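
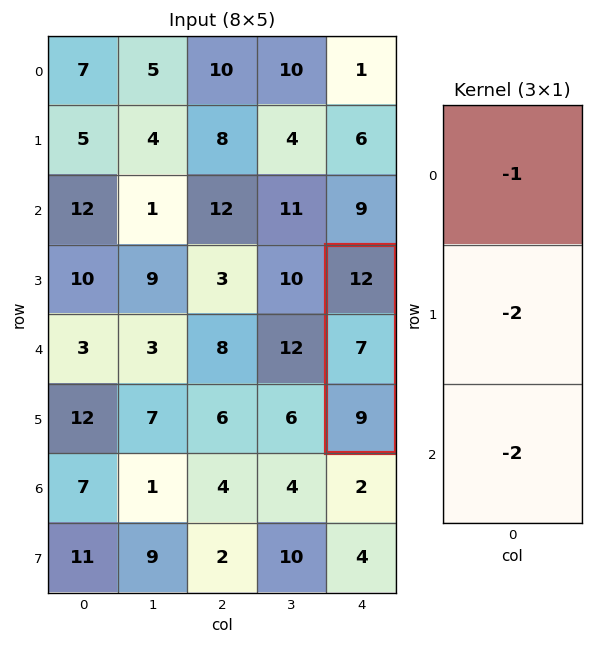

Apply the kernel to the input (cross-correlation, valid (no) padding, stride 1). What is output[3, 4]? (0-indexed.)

The receptive field on the input at this output position is [12 / 7 / 9]. Elementwise product with the kernel and sum: 12·-1 + 7·-2 + 9·-2.

-44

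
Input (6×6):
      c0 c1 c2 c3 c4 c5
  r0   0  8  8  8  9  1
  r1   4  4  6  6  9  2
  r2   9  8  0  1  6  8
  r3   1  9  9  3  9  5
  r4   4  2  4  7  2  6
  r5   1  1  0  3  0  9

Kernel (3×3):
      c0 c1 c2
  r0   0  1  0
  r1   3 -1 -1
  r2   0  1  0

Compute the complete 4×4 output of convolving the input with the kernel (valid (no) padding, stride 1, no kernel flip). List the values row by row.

18 8 12 22
32 38 2 7
-5 19 23 3
16 4 9 22

Output[0,0]: The receptive field on the input at this output position is [0 8 8 / 4 4 6 / 9 8 0]. Elementwise product with the kernel and sum: 8·1 + 4·3 + 4·-1 + 6·-1 + 8·1.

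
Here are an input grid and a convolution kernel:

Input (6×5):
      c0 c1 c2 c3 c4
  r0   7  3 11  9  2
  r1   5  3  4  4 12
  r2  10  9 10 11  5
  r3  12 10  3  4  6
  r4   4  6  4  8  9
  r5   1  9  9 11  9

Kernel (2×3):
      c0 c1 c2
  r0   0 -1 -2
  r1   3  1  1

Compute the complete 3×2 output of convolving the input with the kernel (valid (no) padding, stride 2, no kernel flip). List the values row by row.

-3 15
20 -2
7 21

Output[0,0]: The receptive field on the input at this output position is [7 3 11 / 5 3 4]. Elementwise product with the kernel and sum: 3·-1 + 11·-2 + 5·3 + 3·1 + 4·1.
Output[0,1]: The receptive field on the input at this output position is [11 9 2 / 4 4 12]. Elementwise product with the kernel and sum: 9·-1 + 2·-2 + 4·3 + 4·1 + 12·1.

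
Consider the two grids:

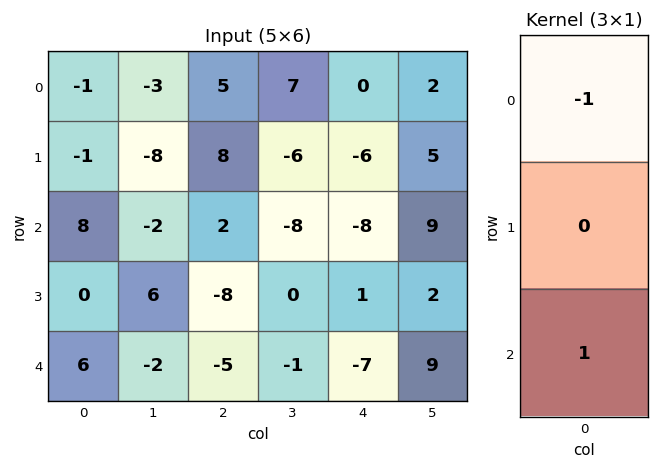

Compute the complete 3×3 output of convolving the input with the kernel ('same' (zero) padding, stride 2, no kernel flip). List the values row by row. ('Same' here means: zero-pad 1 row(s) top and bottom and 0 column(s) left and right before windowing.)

Output[0,0]: The receptive field on the zero-padded input at this output position is [0 / -1 / -1]. Elementwise product with the kernel and sum: 0·-1 + -1·1.
Output[0,1]: The receptive field on the zero-padded input at this output position is [0 / 5 / 8]. Elementwise product with the kernel and sum: 0·-1 + 8·1.

-1 8 -6
1 -16 7
0 8 -1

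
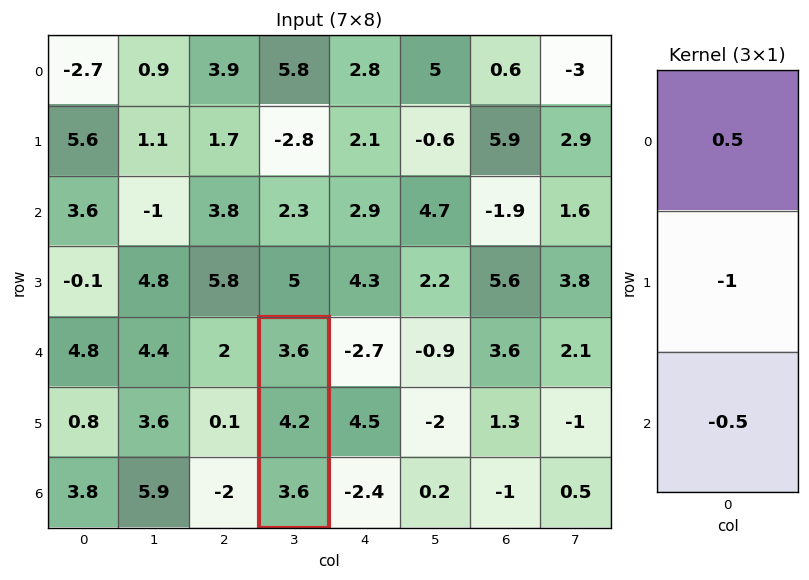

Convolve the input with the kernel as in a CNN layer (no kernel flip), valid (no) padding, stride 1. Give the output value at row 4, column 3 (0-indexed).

The receptive field on the input at this output position is [3.6 / 4.2 / 3.6]. Elementwise product with the kernel and sum: 3.6·0.5 + 4.2·-1 + 3.6·-0.5.

-4.2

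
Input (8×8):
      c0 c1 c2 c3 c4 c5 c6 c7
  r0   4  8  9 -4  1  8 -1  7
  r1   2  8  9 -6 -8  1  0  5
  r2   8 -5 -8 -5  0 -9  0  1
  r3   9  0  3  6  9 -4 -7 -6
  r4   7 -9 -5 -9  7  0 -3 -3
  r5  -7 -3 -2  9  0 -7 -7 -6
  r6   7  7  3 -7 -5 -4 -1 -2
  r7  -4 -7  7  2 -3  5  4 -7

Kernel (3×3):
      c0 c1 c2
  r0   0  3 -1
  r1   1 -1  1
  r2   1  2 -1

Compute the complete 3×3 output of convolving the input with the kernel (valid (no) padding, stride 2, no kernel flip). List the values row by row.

Output[0,0]: The receptive field on the input at this output position is [4 8 9 / 2 8 9 / 8 -5 -8]. Elementwise product with the kernel and sum: 8·3 + 9·-1 + 2·1 + 8·-1 + 9·1 + 8·1 + -5·2 + -8·-1.

24 -24 -2
-1 -39 -11
-10 -51 -9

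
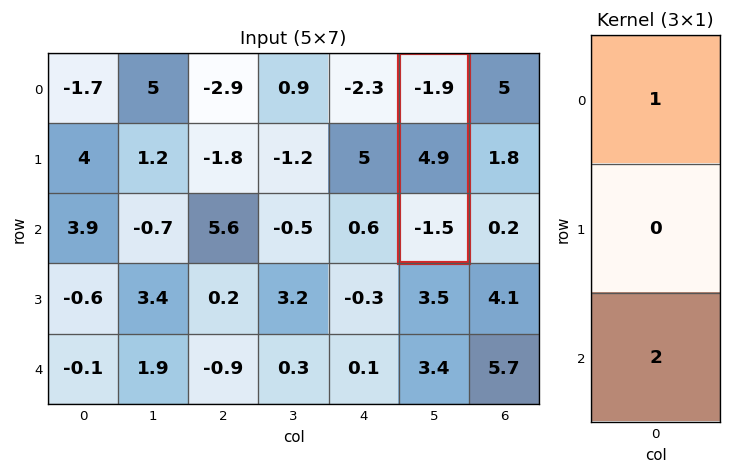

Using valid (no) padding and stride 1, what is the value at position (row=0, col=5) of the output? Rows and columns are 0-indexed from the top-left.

The receptive field on the input at this output position is [-1.9 / 4.9 / -1.5]. Elementwise product with the kernel and sum: -1.9·1 + -1.5·2.

-4.9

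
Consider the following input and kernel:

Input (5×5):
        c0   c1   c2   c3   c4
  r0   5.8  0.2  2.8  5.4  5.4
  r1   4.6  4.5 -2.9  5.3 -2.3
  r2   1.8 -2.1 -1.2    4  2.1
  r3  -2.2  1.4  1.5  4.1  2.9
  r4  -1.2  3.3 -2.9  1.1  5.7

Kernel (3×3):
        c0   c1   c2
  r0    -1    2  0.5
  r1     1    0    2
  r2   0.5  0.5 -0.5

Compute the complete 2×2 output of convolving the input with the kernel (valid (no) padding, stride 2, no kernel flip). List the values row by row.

-4.75 3.55
-3.3 13.8

Output[0,0]: The receptive field on the input at this output position is [5.8 0.2 2.8 / 4.6 4.5 -2.9 / 1.8 -2.1 -1.2]. Elementwise product with the kernel and sum: 5.8·-1 + 0.2·2 + 2.8·0.5 + 4.6·1 + -2.9·2 + 1.8·0.5 + -2.1·0.5 + -1.2·-0.5.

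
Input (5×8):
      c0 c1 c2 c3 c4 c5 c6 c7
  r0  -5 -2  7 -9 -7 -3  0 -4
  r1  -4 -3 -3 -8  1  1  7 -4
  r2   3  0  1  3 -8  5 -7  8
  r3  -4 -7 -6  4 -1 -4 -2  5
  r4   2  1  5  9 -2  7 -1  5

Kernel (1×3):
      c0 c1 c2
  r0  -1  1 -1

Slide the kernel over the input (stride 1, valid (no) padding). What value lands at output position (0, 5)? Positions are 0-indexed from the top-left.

The receptive field on the input at this output position is [-3 0 -4]. Elementwise product with the kernel and sum: -3·-1 + 0·1 + -4·-1.

7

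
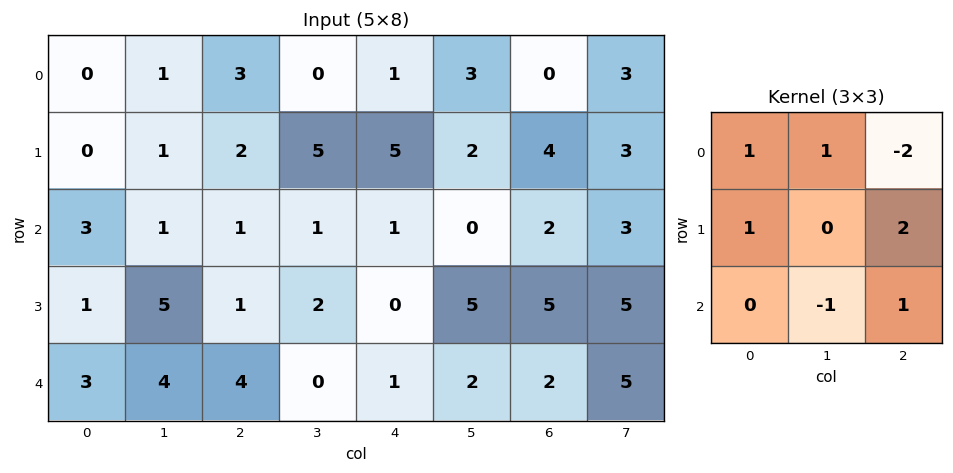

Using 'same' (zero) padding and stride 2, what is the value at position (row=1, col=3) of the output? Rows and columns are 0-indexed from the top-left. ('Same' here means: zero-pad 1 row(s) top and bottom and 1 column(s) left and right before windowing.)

The receptive field on the zero-padded input at this output position is [2 4 3 / 0 2 3 / 5 5 5]. Elementwise product with the kernel and sum: 2·1 + 4·1 + 3·-2 + 0·1 + 3·2 + 5·-1 + 5·1.

6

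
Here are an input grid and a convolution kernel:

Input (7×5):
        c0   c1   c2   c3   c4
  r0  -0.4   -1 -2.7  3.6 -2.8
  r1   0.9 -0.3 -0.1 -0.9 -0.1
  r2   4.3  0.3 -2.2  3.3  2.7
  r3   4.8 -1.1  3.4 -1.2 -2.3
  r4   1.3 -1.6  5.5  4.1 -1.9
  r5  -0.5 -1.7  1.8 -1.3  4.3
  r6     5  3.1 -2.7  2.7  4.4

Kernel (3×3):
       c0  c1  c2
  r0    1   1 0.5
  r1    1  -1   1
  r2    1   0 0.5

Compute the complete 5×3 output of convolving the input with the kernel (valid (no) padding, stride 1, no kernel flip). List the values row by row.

1.55 -1.05 -0.65
8.85 3.25 -1.6
16.85 -5.5 9.3
14.2 -3.65 4.5
9.1 5.6 15.55

Output[0,0]: The receptive field on the input at this output position is [-0.4 -1 -2.7 / 0.9 -0.3 -0.1 / 4.3 0.3 -2.2]. Elementwise product with the kernel and sum: -0.4·1 + -1·1 + -2.7·0.5 + 0.9·1 + -0.3·-1 + -0.1·1 + 4.3·1 + -2.2·0.5.
Output[0,1]: The receptive field on the input at this output position is [-1 -2.7 3.6 / -0.3 -0.1 -0.9 / 0.3 -2.2 3.3]. Elementwise product with the kernel and sum: -1·1 + -2.7·1 + 3.6·0.5 + -0.3·1 + -0.1·-1 + -0.9·1 + 0.3·1 + 3.3·0.5.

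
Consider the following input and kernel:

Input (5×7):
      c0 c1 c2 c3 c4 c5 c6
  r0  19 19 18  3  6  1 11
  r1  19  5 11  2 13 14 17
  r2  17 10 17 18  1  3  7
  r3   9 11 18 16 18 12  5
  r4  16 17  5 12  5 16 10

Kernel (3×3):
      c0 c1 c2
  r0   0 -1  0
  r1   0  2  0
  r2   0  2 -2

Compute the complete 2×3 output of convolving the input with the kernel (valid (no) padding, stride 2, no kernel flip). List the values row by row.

-23 35 19
36 28 33

Output[0,0]: The receptive field on the input at this output position is [19 19 18 / 19 5 11 / 17 10 17]. Elementwise product with the kernel and sum: 19·-1 + 5·2 + 10·2 + 17·-2.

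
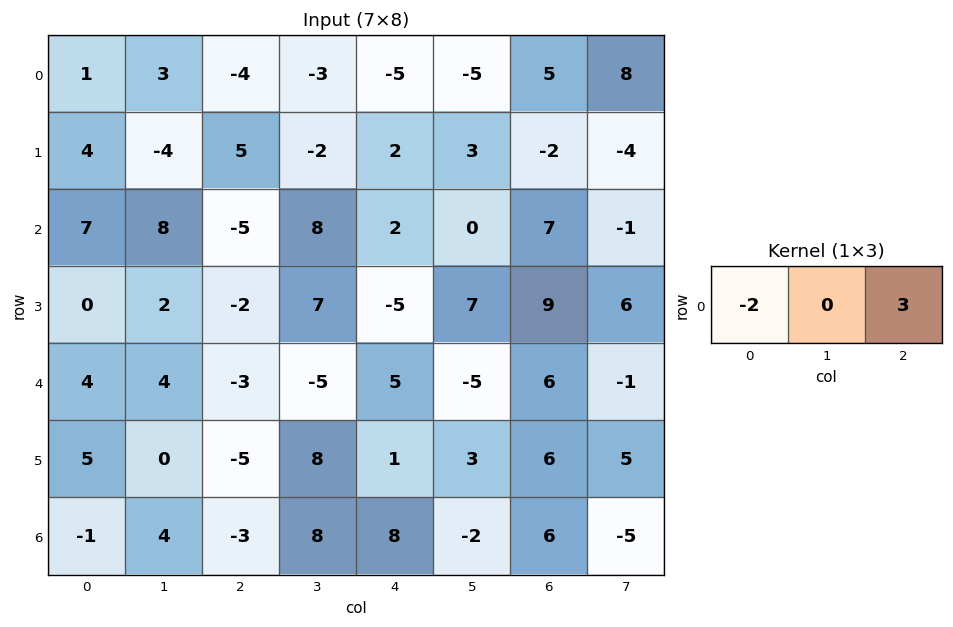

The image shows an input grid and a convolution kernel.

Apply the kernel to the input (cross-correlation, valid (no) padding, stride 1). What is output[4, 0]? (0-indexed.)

The receptive field on the input at this output position is [4 4 -3]. Elementwise product with the kernel and sum: 4·-2 + -3·3.

-17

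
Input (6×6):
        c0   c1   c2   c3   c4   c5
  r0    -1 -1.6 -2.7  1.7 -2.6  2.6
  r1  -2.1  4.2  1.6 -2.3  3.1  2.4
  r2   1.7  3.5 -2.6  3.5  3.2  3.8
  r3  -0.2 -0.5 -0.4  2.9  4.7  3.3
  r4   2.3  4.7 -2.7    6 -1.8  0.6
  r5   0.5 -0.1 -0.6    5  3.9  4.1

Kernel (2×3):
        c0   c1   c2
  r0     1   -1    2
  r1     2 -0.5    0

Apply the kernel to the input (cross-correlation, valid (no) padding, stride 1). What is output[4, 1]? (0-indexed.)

The receptive field on the input at this output position is [4.7 -2.7 6 / -0.1 -0.6 5]. Elementwise product with the kernel and sum: 4.7·1 + -2.7·-1 + 6·2 + -0.1·2 + -0.6·-0.5.

19.5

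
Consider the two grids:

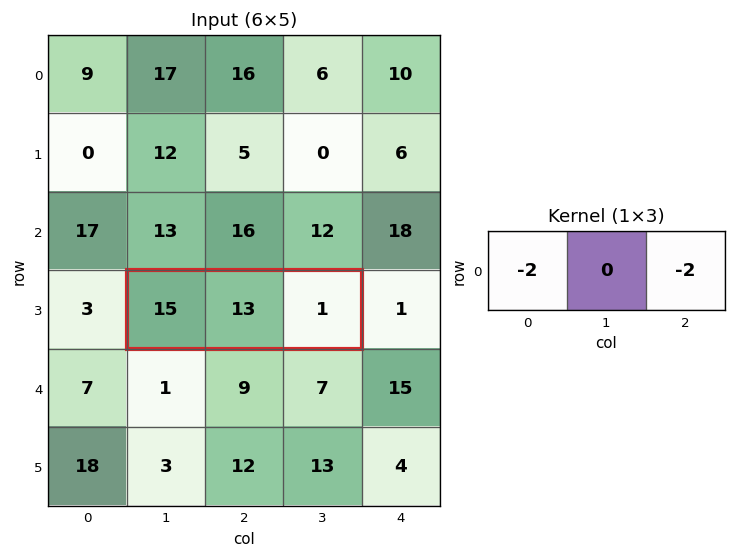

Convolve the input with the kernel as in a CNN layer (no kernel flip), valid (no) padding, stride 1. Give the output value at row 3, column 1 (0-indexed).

The receptive field on the input at this output position is [15 13 1]. Elementwise product with the kernel and sum: 15·-2 + 1·-2.

-32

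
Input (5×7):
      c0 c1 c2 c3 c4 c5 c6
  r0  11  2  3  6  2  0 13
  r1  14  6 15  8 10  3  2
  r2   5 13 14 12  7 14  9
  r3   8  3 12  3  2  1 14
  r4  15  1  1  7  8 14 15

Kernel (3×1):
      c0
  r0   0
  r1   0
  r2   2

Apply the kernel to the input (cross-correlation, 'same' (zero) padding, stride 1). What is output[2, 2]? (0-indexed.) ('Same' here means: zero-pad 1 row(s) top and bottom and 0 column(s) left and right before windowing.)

24

The receptive field on the zero-padded input at this output position is [15 / 14 / 12]. Elementwise product with the kernel and sum: 12·2.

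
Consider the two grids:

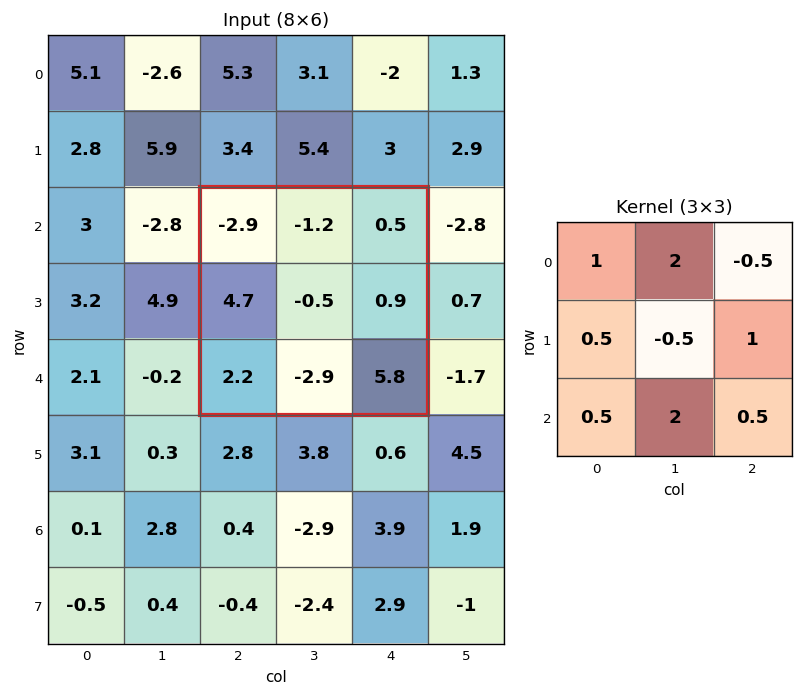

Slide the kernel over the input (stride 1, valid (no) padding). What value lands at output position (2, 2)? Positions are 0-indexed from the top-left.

The receptive field on the input at this output position is [-2.9 -1.2 0.5 / 4.7 -0.5 0.9 / 2.2 -2.9 5.8]. Elementwise product with the kernel and sum: -2.9·1 + -1.2·2 + 0.5·-0.5 + 4.7·0.5 + -0.5·-0.5 + 0.9·1 + 2.2·0.5 + -2.9·2 + 5.8·0.5.

-3.85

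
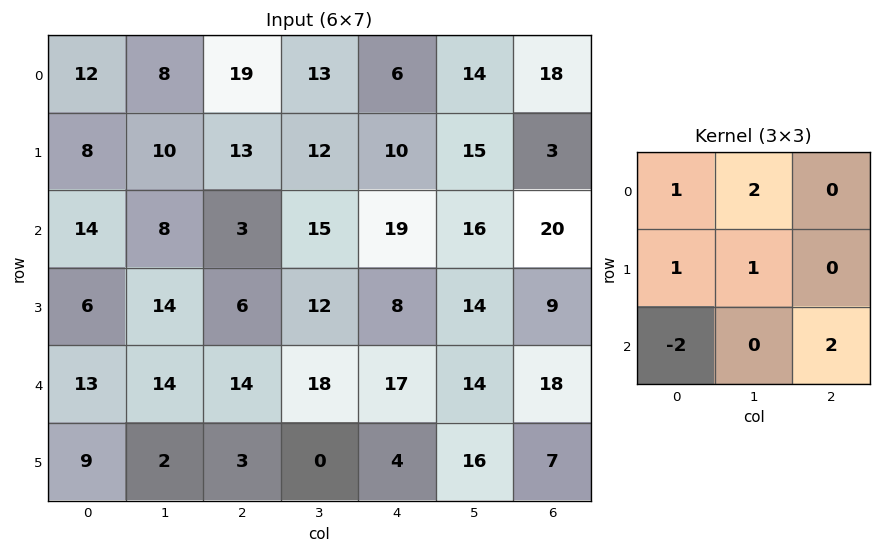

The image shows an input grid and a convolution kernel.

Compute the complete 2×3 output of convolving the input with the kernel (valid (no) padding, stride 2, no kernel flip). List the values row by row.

Output[0,0]: The receptive field on the input at this output position is [12 8 19 / 8 10 13 / 14 8 3]. Elementwise product with the kernel and sum: 12·1 + 8·2 + 8·1 + 10·1 + 14·-2 + 3·2.

24 102 61
52 57 75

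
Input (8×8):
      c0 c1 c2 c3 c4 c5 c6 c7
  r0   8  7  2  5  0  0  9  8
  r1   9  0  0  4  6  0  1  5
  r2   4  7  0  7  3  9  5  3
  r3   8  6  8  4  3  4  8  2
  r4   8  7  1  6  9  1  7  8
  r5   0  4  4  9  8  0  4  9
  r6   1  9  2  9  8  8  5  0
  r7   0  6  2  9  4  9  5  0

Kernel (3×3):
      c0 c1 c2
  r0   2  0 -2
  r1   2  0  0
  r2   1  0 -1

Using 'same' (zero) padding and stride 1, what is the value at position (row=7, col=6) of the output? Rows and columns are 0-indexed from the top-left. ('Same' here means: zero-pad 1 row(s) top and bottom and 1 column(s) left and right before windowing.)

The receptive field on the zero-padded input at this output position is [8 5 0 / 9 5 0 / 0 0 0]. Elementwise product with the kernel and sum: 8·2 + 0·-2 + 9·2 + 0·1 + 0·-1.

34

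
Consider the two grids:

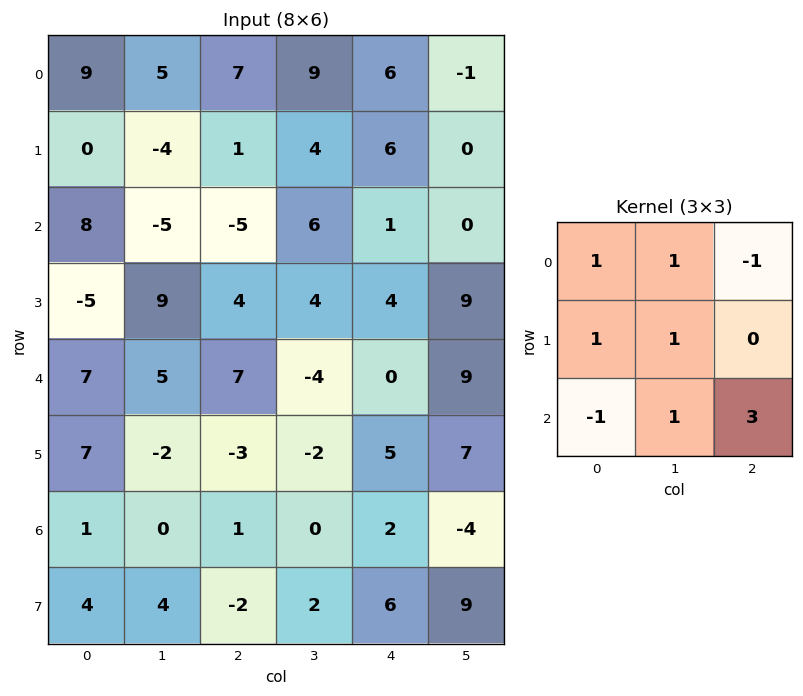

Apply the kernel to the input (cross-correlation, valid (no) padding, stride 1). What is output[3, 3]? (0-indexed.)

23

The receptive field on the input at this output position is [4 4 9 / -4 0 9 / -2 5 7]. Elementwise product with the kernel and sum: 4·1 + 4·1 + 9·-1 + -4·1 + 0·1 + -2·-1 + 5·1 + 7·3.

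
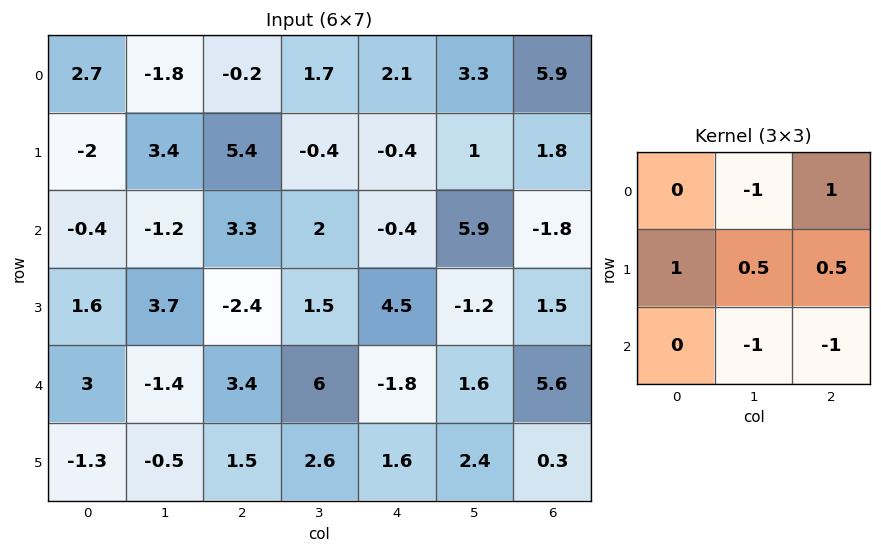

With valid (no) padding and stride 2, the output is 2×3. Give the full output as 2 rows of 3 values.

Output[0,0]: The receptive field on the input at this output position is [2.7 -1.8 -0.2 / -2 3.4 5.4 / -0.4 -1.2 3.3]. Elementwise product with the kernel and sum: -1.8·-1 + -0.2·1 + -2·1 + 3.4·0.5 + 5.4·0.5 + -1.2·-1 + 3.3·-1.

1.9 3.8 -0.5
4.75 -6 -10.25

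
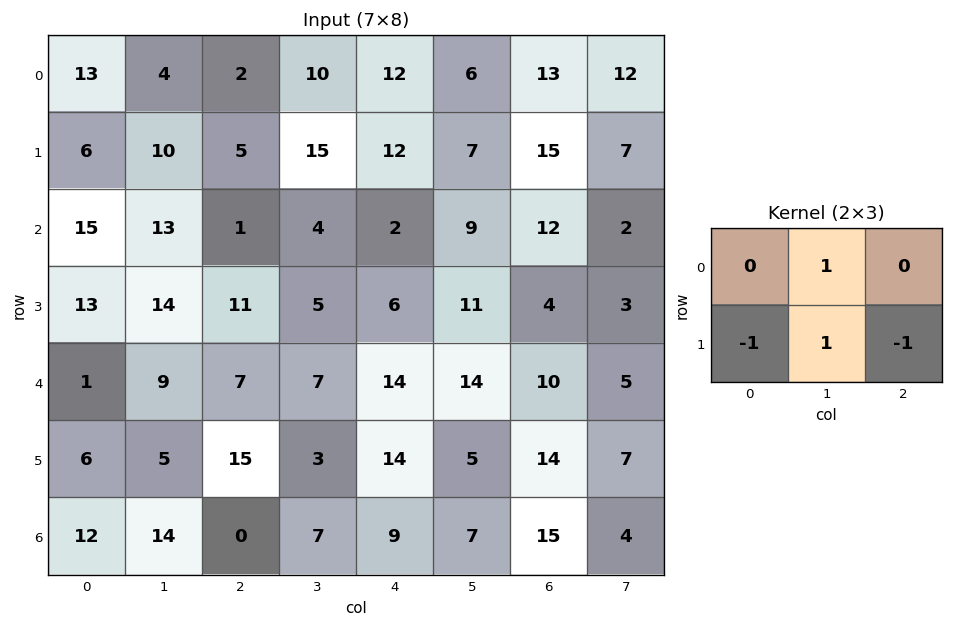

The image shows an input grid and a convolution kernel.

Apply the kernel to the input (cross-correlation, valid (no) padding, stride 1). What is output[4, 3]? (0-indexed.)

The receptive field on the input at this output position is [7 14 14 / 3 14 5]. Elementwise product with the kernel and sum: 14·1 + 3·-1 + 14·1 + 5·-1.

20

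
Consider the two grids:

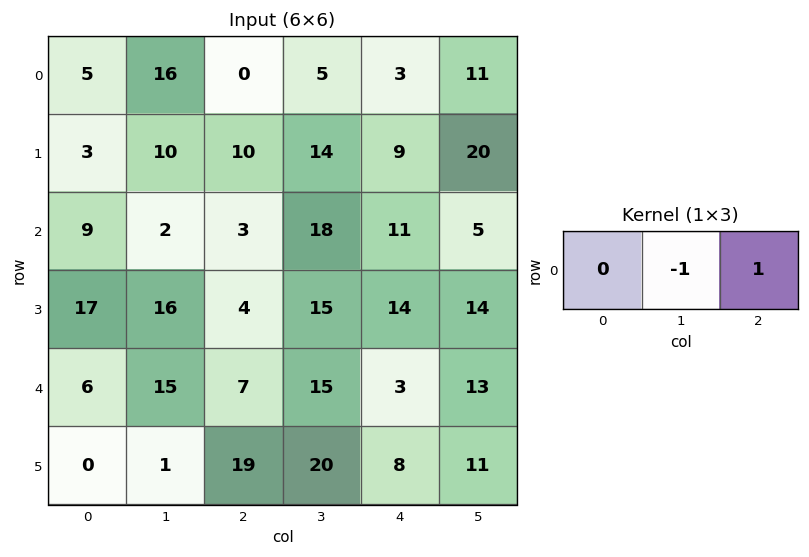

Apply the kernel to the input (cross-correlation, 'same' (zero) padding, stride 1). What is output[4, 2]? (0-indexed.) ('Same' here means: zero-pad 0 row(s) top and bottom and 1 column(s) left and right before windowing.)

8

The receptive field on the zero-padded input at this output position is [15 7 15]. Elementwise product with the kernel and sum: 7·-1 + 15·1.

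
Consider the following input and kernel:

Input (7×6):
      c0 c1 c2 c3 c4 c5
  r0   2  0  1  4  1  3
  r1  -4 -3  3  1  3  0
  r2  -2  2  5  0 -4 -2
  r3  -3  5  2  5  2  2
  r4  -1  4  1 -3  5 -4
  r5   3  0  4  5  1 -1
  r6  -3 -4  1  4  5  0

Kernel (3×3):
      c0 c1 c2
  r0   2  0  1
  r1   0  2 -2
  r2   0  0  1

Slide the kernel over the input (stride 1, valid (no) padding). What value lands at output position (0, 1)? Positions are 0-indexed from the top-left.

The receptive field on the input at this output position is [0 1 4 / -3 3 1 / 2 5 0]. Elementwise product with the kernel and sum: 0·2 + 4·1 + 3·2 + 1·-2 + 0·1.

8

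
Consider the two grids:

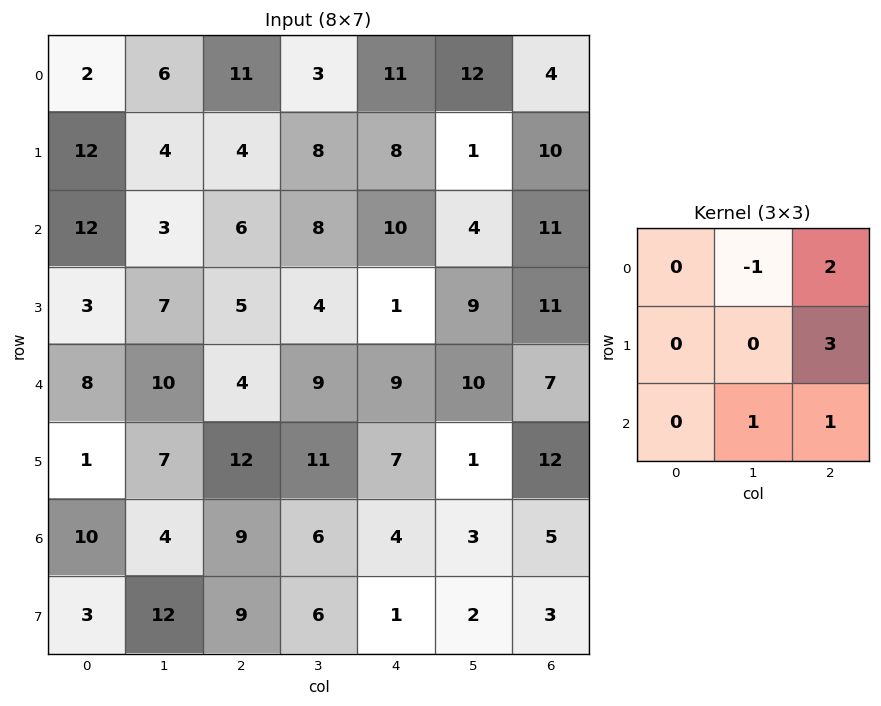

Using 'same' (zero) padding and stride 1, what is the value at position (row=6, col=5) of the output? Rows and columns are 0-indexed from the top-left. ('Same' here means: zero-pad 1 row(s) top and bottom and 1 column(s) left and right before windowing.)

The receptive field on the zero-padded input at this output position is [7 1 12 / 4 3 5 / 1 2 3]. Elementwise product with the kernel and sum: 1·-1 + 12·2 + 5·3 + 2·1 + 3·1.

43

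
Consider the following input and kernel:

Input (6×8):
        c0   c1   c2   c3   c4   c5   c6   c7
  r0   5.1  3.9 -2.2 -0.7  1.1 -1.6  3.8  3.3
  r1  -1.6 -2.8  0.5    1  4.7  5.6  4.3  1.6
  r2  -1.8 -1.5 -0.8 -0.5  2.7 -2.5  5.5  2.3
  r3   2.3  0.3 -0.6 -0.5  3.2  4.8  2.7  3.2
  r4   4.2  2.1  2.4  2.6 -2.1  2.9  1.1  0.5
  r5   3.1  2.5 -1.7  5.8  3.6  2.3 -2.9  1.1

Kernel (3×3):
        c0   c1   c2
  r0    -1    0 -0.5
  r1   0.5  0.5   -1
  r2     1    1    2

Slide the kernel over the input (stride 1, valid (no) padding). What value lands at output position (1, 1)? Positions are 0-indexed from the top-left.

The receptive field on the input at this output position is [-2.8 0.5 1 / -1.5 -0.8 -0.5 / 0.3 -0.6 -0.5]. Elementwise product with the kernel and sum: -2.8·-1 + 1·-0.5 + -1.5·0.5 + -0.8·0.5 + -0.5·-1 + 0.3·1 + -0.6·1 + -0.5·2.

0.35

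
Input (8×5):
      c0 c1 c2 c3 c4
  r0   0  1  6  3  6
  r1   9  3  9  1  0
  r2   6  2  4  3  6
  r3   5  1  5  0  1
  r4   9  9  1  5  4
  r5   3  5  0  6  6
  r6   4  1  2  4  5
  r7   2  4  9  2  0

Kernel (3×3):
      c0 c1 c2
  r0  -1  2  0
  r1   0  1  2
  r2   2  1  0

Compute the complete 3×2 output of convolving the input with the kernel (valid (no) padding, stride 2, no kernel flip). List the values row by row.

Output[0,0]: The receptive field on the input at this output position is [0 1 6 / 9 3 9 / 6 2 4]. Elementwise product with the kernel and sum: 0·-1 + 1·2 + 3·1 + 9·2 + 6·2 + 2·1.

37 12
36 11
23 35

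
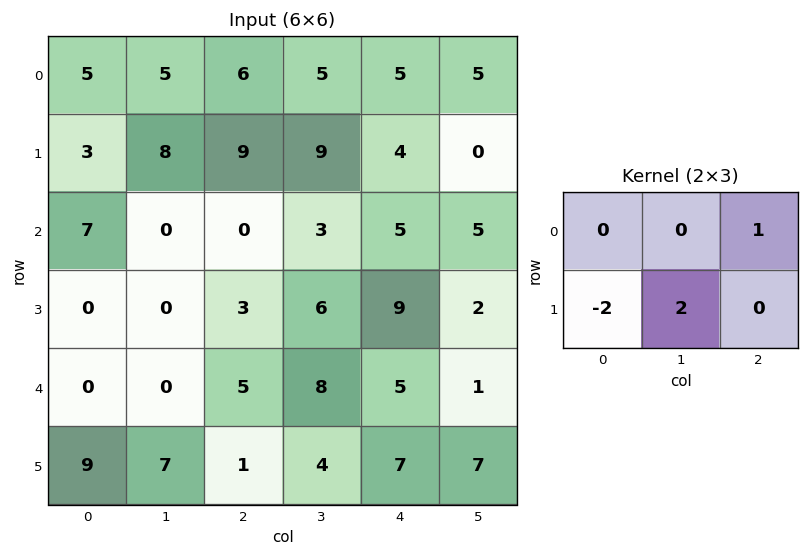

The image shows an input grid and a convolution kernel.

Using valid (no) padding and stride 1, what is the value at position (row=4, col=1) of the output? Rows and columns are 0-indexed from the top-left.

-4

The receptive field on the input at this output position is [0 5 8 / 7 1 4]. Elementwise product with the kernel and sum: 8·1 + 7·-2 + 1·2.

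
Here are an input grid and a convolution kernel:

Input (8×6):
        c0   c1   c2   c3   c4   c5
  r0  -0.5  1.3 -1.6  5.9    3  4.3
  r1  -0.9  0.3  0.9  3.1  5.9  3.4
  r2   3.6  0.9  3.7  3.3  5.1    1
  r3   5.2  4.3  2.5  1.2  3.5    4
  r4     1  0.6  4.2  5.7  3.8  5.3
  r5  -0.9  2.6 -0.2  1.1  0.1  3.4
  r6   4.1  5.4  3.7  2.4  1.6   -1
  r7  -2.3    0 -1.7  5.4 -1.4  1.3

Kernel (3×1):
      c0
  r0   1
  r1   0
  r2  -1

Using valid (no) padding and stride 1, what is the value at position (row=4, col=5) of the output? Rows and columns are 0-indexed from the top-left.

6.3

The receptive field on the input at this output position is [5.3 / 3.4 / -1]. Elementwise product with the kernel and sum: 5.3·1 + -1·-1.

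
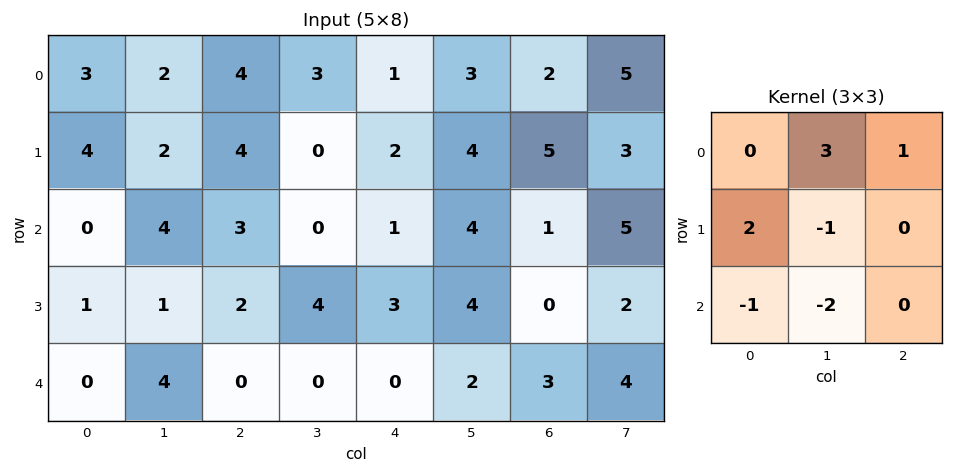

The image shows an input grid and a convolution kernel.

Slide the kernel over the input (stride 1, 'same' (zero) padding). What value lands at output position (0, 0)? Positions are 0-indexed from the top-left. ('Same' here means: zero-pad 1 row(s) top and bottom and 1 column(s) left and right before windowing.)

The receptive field on the zero-padded input at this output position is [0 0 0 / 0 3 2 / 0 4 2]. Elementwise product with the kernel and sum: 0·3 + 0·1 + 0·2 + 3·-1 + 0·-1 + 4·-2.

-11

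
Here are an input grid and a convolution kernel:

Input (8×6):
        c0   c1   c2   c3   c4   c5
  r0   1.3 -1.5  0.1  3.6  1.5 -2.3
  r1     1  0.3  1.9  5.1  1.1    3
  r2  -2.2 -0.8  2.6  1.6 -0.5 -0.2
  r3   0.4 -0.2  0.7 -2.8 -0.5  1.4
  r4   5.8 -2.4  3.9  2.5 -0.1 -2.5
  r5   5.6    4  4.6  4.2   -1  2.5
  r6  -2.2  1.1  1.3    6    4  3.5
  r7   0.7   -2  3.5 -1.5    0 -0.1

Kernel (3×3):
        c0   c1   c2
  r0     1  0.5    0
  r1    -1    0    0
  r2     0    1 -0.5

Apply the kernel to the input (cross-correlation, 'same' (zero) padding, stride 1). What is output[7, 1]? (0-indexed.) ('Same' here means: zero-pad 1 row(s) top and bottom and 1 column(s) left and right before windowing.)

-2.35

The receptive field on the zero-padded input at this output position is [-2.2 1.1 1.3 / 0.7 -2 3.5 / 0 0 0]. Elementwise product with the kernel and sum: -2.2·1 + 1.1·0.5 + 0.7·-1 + 0·1 + 0·-0.5.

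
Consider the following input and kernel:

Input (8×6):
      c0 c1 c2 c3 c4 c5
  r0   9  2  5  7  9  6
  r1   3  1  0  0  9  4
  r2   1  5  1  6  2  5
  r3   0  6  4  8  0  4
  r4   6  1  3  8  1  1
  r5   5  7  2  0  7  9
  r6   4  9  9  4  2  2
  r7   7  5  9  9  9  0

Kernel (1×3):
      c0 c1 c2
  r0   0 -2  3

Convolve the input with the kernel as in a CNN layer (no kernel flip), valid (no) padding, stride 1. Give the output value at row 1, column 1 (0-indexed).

The receptive field on the input at this output position is [1 0 0]. Elementwise product with the kernel and sum: 0·-2 + 0·3.

0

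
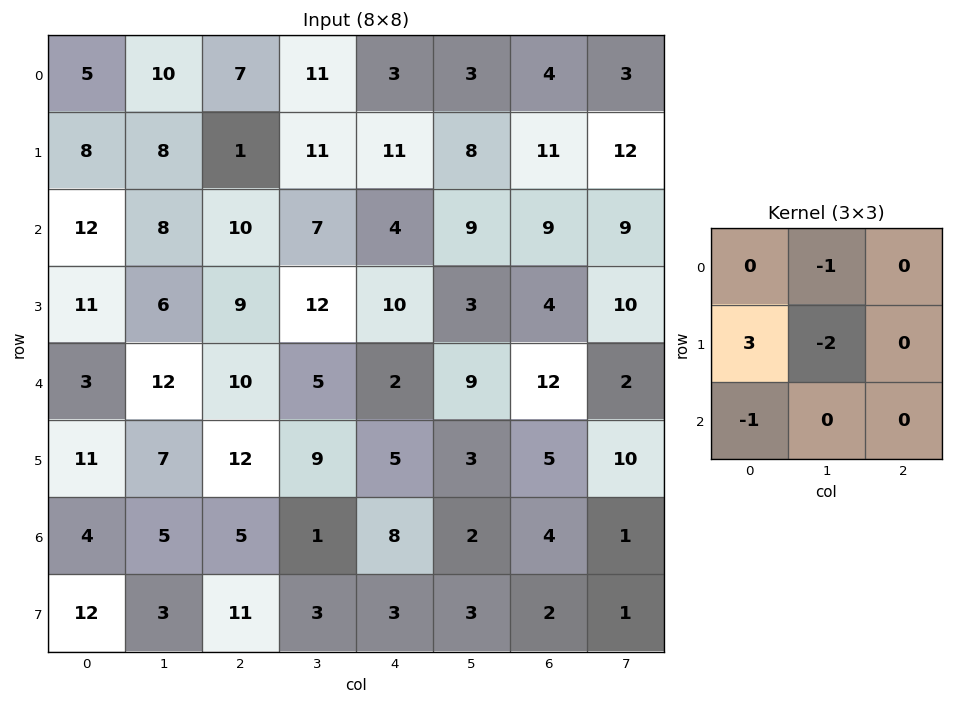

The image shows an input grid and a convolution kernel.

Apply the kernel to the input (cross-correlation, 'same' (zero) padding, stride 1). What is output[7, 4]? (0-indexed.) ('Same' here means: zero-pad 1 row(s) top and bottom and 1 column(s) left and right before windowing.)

-5

The receptive field on the zero-padded input at this output position is [1 8 2 / 3 3 3 / 0 0 0]. Elementwise product with the kernel and sum: 8·-1 + 3·3 + 3·-2 + 0·-1.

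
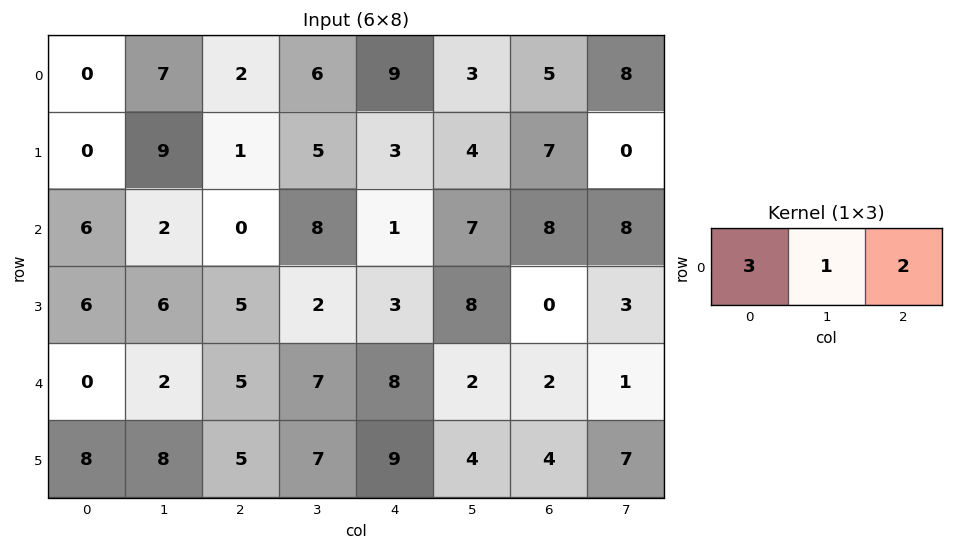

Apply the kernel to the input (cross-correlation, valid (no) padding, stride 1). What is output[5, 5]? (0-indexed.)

30

The receptive field on the input at this output position is [4 4 7]. Elementwise product with the kernel and sum: 4·3 + 4·1 + 7·2.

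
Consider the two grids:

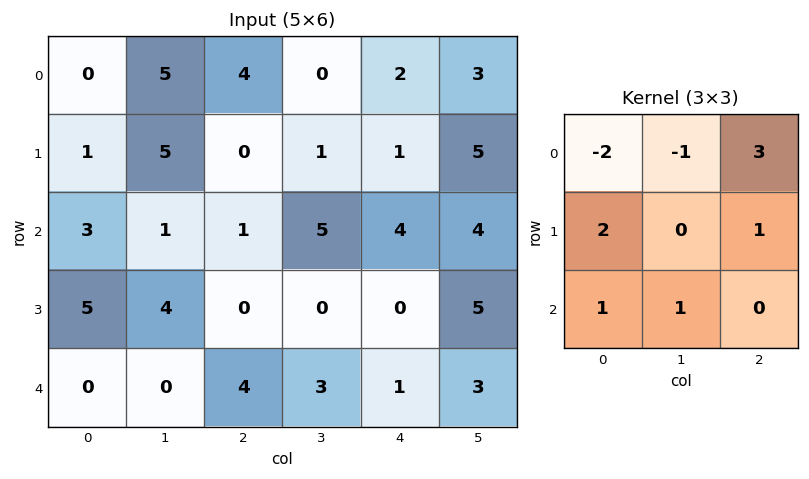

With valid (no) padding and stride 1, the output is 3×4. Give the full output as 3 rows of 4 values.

13 -1 5 23
9 4 8 26
6 24 12 7

Output[0,0]: The receptive field on the input at this output position is [0 5 4 / 1 5 0 / 3 1 1]. Elementwise product with the kernel and sum: 0·-2 + 5·-1 + 4·3 + 1·2 + 0·1 + 3·1 + 1·1.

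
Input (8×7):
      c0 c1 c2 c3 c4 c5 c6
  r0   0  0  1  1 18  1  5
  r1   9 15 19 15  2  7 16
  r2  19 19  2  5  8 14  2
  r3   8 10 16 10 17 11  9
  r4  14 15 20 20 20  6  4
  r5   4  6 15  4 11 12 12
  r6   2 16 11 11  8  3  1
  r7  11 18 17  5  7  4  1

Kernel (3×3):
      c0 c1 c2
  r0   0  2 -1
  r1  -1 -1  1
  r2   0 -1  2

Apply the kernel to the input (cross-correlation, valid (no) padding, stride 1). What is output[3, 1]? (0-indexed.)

0

The receptive field on the input at this output position is [10 16 10 / 15 20 20 / 6 15 4]. Elementwise product with the kernel and sum: 16·2 + 10·-1 + 15·-1 + 20·-1 + 20·1 + 15·-1 + 4·2.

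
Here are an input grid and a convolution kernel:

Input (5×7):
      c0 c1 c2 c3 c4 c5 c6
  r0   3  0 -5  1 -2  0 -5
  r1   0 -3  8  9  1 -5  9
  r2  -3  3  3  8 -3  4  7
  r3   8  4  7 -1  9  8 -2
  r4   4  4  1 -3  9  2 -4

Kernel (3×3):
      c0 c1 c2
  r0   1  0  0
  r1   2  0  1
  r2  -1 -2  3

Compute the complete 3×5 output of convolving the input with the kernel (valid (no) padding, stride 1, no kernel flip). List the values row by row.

17 18 -16 24 25
2 -10 33 36 -29
11 -5 58 5 -12

Output[0,0]: The receptive field on the input at this output position is [3 0 -5 / 0 -3 8 / -3 3 3]. Elementwise product with the kernel and sum: 3·1 + 0·2 + 8·1 + -3·-1 + 3·-2 + 3·3.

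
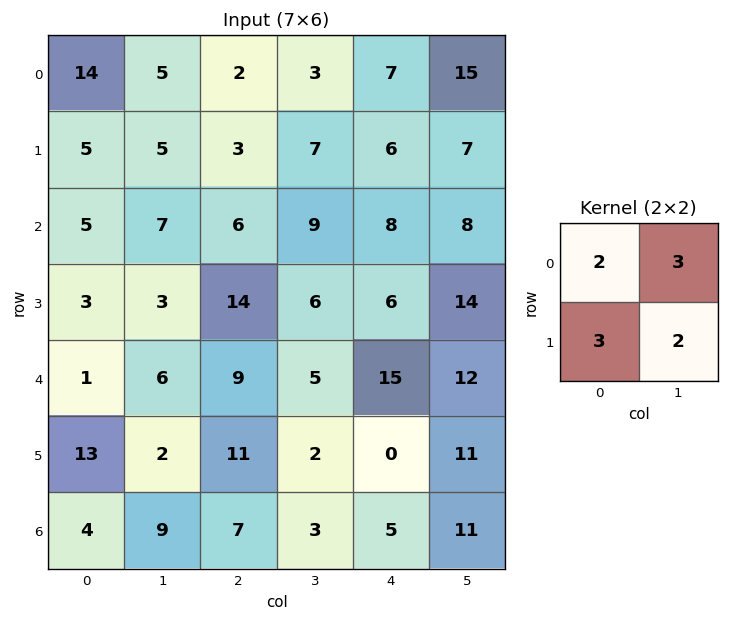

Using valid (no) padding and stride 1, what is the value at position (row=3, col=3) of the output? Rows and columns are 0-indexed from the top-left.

75

The receptive field on the input at this output position is [6 6 / 5 15]. Elementwise product with the kernel and sum: 6·2 + 6·3 + 5·3 + 15·2.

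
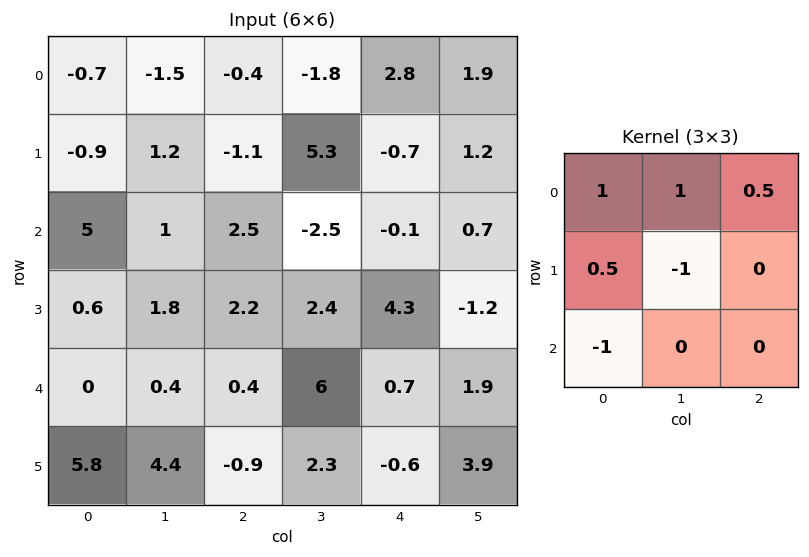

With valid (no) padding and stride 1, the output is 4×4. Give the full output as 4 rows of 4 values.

-9.05 -2.1 -9.15 7.8
0.65 -1.05 5.4 1.65
5.75 0.55 -1.75 -11.35
-2.7 0.6 1.85 6.1

Output[0,0]: The receptive field on the input at this output position is [-0.7 -1.5 -0.4 / -0.9 1.2 -1.1 / 5 1 2.5]. Elementwise product with the kernel and sum: -0.7·1 + -1.5·1 + -0.4·0.5 + -0.9·0.5 + 1.2·-1 + 5·-1.
Output[0,1]: The receptive field on the input at this output position is [-1.5 -0.4 -1.8 / 1.2 -1.1 5.3 / 1 2.5 -2.5]. Elementwise product with the kernel and sum: -1.5·1 + -0.4·1 + -1.8·0.5 + 1.2·0.5 + -1.1·-1 + 1·-1.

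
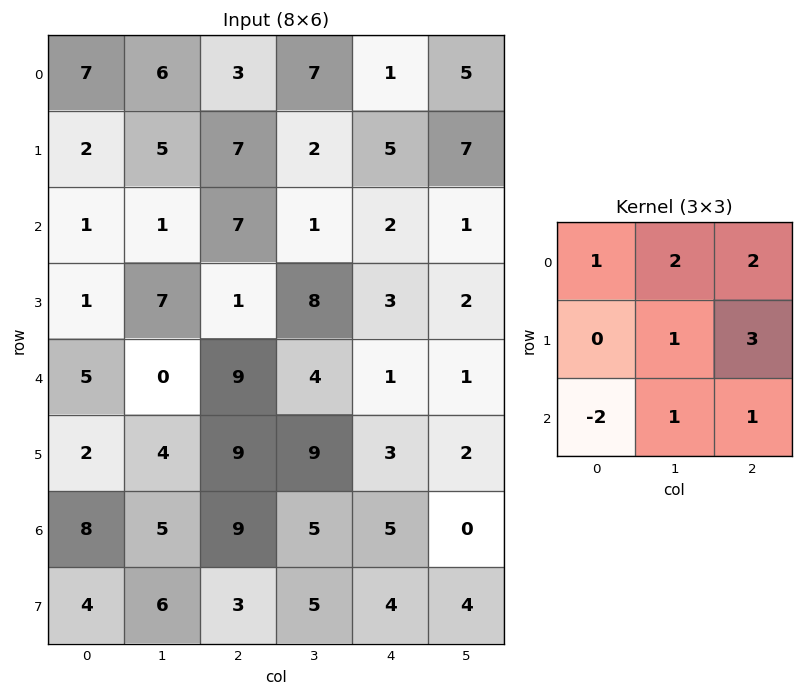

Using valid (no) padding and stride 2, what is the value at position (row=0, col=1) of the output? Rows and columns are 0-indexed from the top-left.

25

The receptive field on the input at this output position is [3 7 1 / 7 2 5 / 7 1 2]. Elementwise product with the kernel and sum: 3·1 + 7·2 + 1·2 + 2·1 + 5·3 + 7·-2 + 1·1 + 2·1.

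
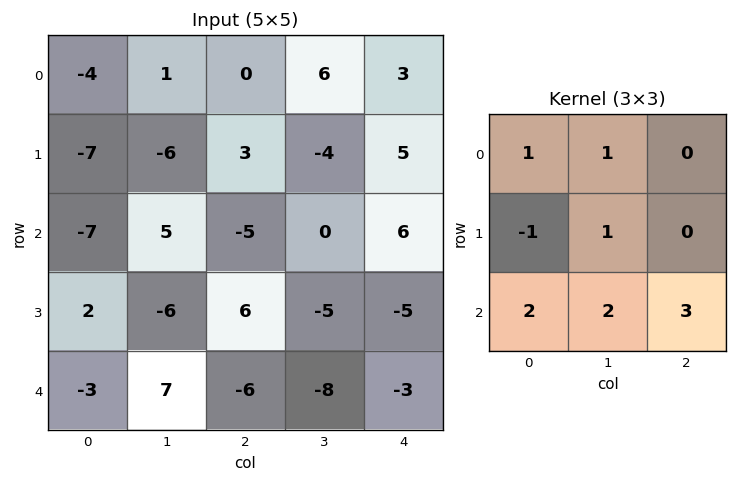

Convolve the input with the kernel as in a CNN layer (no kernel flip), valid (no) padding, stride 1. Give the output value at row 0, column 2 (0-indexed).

7

The receptive field on the input at this output position is [0 6 3 / 3 -4 5 / -5 0 6]. Elementwise product with the kernel and sum: 0·1 + 6·1 + 3·-1 + -4·1 + -5·2 + 0·2 + 6·3.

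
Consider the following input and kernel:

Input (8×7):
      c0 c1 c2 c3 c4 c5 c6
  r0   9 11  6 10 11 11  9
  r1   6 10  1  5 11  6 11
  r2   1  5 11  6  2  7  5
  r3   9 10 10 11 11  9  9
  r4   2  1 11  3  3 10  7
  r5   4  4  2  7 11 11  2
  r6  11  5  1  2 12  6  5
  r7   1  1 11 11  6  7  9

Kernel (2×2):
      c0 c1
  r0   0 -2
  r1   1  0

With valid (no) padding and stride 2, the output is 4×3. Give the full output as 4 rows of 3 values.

-16 -19 -11
-1 -2 -3
2 -4 -9
-9 7 -6

Output[0,0]: The receptive field on the input at this output position is [9 11 / 6 10]. Elementwise product with the kernel and sum: 11·-2 + 6·1.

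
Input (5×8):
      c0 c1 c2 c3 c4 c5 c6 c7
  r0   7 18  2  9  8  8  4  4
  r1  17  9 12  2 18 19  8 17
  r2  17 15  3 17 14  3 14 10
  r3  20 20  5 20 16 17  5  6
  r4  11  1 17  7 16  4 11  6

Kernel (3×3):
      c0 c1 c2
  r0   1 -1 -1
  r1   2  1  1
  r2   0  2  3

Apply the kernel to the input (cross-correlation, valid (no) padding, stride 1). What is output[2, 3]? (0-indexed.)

The receptive field on the input at this output position is [17 14 3 / 20 16 17 / 7 16 4]. Elementwise product with the kernel and sum: 17·1 + 14·-1 + 3·-1 + 20·2 + 16·1 + 17·1 + 16·2 + 4·3.

117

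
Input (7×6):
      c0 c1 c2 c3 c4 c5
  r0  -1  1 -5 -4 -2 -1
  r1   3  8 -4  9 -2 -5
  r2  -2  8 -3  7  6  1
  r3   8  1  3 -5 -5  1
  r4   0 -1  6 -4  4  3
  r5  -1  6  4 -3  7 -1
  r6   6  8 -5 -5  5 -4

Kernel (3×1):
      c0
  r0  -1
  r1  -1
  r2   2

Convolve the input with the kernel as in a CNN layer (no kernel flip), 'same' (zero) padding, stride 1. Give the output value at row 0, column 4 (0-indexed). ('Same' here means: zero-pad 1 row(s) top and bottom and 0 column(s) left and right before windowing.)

The receptive field on the zero-padded input at this output position is [0 / -2 / -2]. Elementwise product with the kernel and sum: 0·-1 + -2·-1 + -2·2.

-2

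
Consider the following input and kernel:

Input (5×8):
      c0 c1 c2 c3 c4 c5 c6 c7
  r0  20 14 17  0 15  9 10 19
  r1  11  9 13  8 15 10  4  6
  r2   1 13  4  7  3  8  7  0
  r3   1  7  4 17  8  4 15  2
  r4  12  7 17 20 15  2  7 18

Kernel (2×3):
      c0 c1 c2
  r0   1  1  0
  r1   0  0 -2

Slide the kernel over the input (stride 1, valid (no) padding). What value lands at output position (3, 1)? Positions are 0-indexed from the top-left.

-29

The receptive field on the input at this output position is [7 4 17 / 7 17 20]. Elementwise product with the kernel and sum: 7·1 + 4·1 + 20·-2.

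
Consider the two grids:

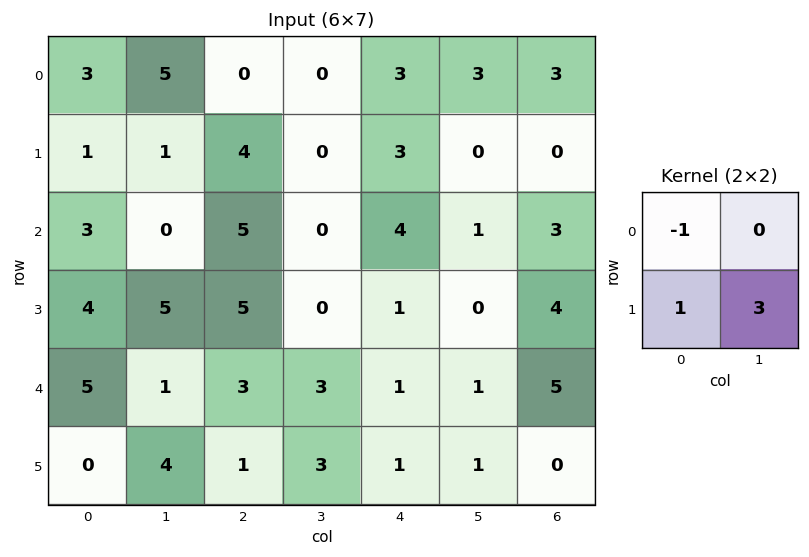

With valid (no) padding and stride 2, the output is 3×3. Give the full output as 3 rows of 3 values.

Output[0,0]: The receptive field on the input at this output position is [3 5 / 1 1]. Elementwise product with the kernel and sum: 3·-1 + 1·1 + 1·3.

1 4 0
16 0 -3
7 7 3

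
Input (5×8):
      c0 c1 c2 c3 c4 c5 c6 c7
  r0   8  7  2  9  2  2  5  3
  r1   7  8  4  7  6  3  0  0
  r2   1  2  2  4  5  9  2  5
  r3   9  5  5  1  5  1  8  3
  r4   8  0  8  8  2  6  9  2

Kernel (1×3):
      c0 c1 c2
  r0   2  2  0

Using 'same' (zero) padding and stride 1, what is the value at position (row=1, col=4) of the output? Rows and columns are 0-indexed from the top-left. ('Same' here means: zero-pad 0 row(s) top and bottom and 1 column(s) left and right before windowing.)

The receptive field on the zero-padded input at this output position is [7 6 3]. Elementwise product with the kernel and sum: 7·2 + 6·2.

26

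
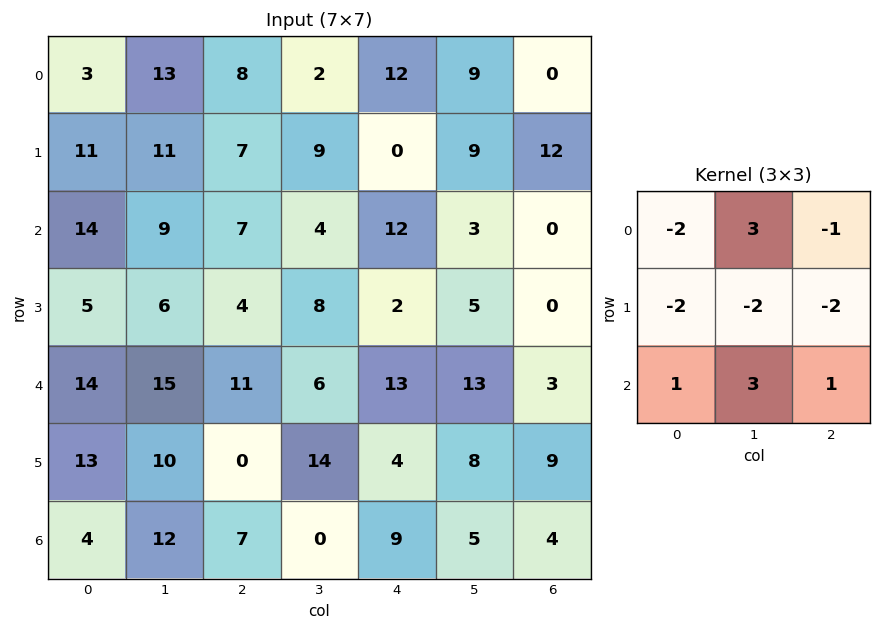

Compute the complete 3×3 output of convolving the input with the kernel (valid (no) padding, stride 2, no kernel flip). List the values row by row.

Output[0,0]: The receptive field on the input at this output position is [3 13 8 / 11 11 7 / 14 9 7]. Elementwise product with the kernel and sum: 3·-2 + 13·3 + 8·-1 + 11·-2 + 11·-2 + 7·-2 + 14·1 + 9·3 + 7·1.
Output[0,1]: The receptive field on the input at this output position is [8 2 12 / 7 9 0 / 7 4 12]. Elementwise product with the kernel and sum: 8·-2 + 2·3 + 12·-1 + 7·-2 + 9·-2 + 0·-2 + 7·1 + 4·3 + 12·1.

15 -23 -18
32 0 26
7 -37 -4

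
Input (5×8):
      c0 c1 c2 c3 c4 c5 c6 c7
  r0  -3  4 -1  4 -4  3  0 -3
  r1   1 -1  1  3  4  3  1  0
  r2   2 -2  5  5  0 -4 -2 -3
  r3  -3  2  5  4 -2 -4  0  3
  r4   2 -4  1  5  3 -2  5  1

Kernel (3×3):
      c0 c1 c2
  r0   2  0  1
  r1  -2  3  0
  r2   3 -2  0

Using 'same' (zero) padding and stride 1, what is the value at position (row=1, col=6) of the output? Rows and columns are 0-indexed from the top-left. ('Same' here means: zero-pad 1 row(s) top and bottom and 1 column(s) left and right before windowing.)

-8

The receptive field on the zero-padded input at this output position is [3 0 -3 / 3 1 0 / -4 -2 -3]. Elementwise product with the kernel and sum: 3·2 + -3·1 + 3·-2 + 1·3 + -4·3 + -2·-2.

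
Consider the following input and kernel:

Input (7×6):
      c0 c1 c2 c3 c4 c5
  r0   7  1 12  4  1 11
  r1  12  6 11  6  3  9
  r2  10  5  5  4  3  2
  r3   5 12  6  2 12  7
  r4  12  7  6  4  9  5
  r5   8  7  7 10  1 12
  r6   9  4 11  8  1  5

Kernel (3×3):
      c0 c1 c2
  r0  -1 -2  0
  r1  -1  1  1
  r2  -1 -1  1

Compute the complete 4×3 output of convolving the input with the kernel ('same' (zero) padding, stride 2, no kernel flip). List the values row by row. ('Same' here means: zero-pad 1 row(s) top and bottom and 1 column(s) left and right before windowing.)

Output[0,0]: The receptive field on the zero-padded input at this output position is [0 0 0 / 0 7 1 / 0 12 6]. Elementwise product with the kernel and sum: 0·-1 + 0·-2 + 0·-1 + 7·1 + 1·1 + 0·-1 + 12·-1 + 6·1.
Output[0,1]: The receptive field on the zero-padded input at this output position is [0 0 0 / 1 12 4 / 6 11 6]. Elementwise product with the kernel and sum: 0·-1 + 0·-2 + 1·-1 + 12·1 + 4·1 + 6·-1 + 11·-1 + 6·1.

2 4 8
-2 -40 -18
8 -25 -15
-3 -6 -14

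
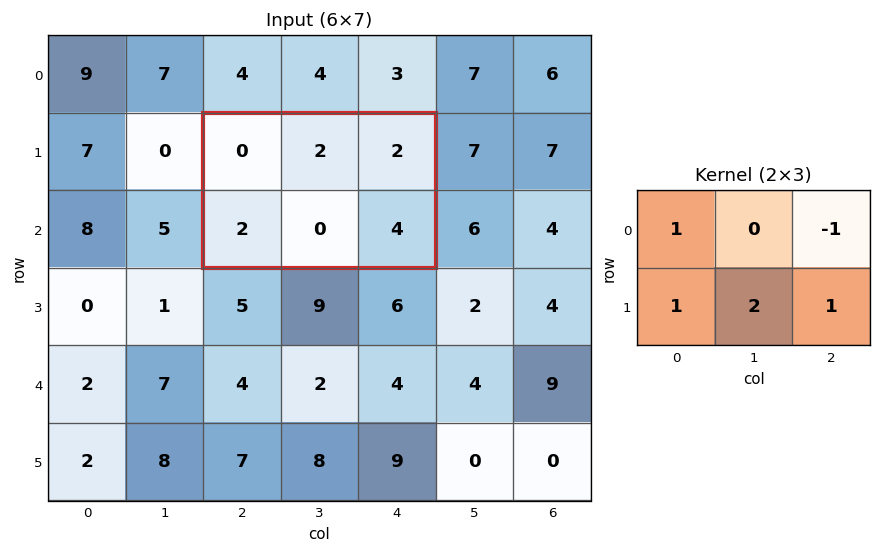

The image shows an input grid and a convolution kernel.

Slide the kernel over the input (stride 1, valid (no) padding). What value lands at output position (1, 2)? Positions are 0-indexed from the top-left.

The receptive field on the input at this output position is [0 2 2 / 2 0 4]. Elementwise product with the kernel and sum: 0·1 + 2·-1 + 2·1 + 0·2 + 4·1.

4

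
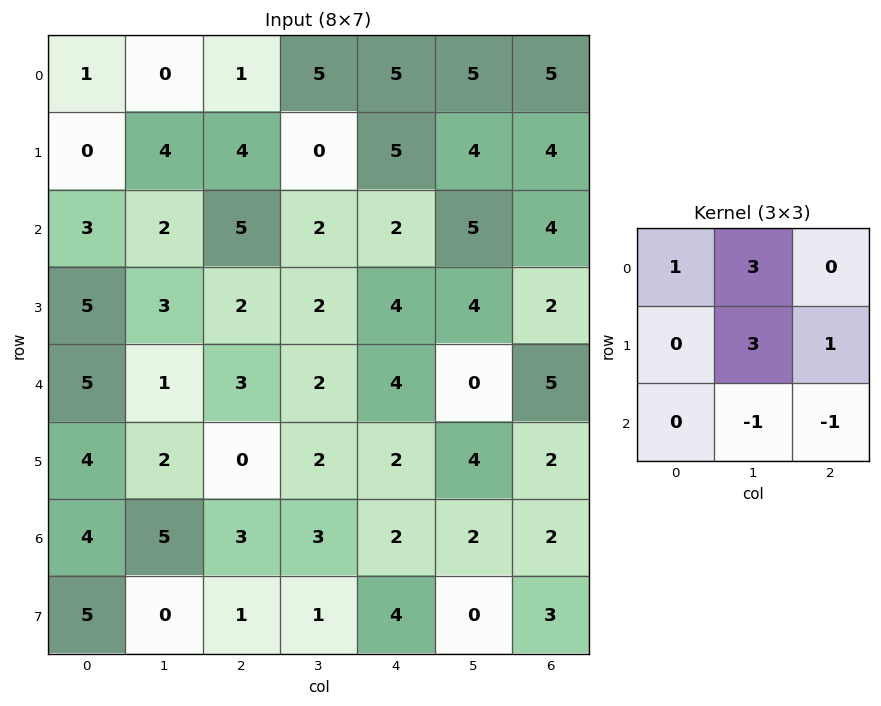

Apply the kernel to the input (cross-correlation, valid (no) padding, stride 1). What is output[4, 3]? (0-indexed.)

The receptive field on the input at this output position is [2 4 0 / 2 2 4 / 3 2 2]. Elementwise product with the kernel and sum: 2·1 + 4·3 + 2·3 + 4·1 + 2·-1 + 2·-1.

20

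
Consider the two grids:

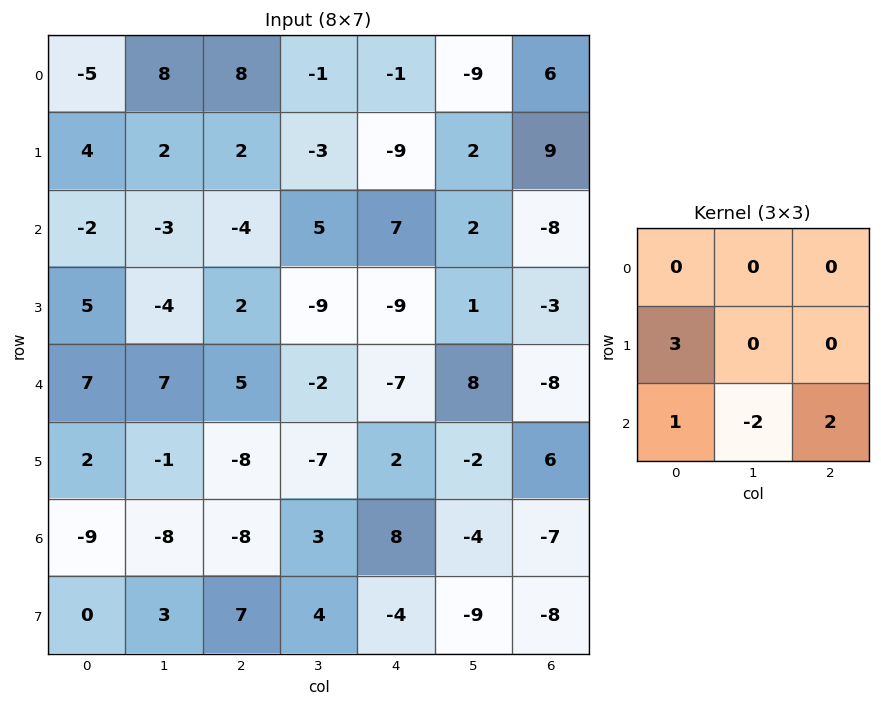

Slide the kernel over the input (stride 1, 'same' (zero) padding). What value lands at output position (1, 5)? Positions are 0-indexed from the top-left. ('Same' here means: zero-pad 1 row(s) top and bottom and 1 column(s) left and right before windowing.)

The receptive field on the zero-padded input at this output position is [-1 -9 6 / -9 2 9 / 7 2 -8]. Elementwise product with the kernel and sum: -9·3 + 7·1 + 2·-2 + -8·2.

-40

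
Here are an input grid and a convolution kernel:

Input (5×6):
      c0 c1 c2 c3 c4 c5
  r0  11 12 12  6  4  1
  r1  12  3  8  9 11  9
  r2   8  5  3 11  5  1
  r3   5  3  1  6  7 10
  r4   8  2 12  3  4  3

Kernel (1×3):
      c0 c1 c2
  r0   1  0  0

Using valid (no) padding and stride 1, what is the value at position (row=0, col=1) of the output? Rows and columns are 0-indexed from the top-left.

12

The receptive field on the input at this output position is [12 12 6]. Elementwise product with the kernel and sum: 12·1.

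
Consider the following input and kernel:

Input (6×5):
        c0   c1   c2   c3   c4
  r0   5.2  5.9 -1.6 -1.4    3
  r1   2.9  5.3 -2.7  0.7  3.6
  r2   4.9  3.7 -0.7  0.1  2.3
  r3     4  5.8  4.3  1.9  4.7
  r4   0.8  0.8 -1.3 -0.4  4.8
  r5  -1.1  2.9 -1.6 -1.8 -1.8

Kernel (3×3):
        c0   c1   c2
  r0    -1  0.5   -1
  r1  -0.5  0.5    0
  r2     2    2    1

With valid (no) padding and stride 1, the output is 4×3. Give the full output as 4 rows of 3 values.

17.05 -3.2 0.7
25.75 12.55 16.95
0.45 -6.3 -1.35
-3.4 -5.8 -16.2

Output[0,0]: The receptive field on the input at this output position is [5.2 5.9 -1.6 / 2.9 5.3 -2.7 / 4.9 3.7 -0.7]. Elementwise product with the kernel and sum: 5.2·-1 + 5.9·0.5 + -1.6·-1 + 2.9·-0.5 + 5.3·0.5 + 4.9·2 + 3.7·2 + -0.7·1.
Output[0,1]: The receptive field on the input at this output position is [5.9 -1.6 -1.4 / 5.3 -2.7 0.7 / 3.7 -0.7 0.1]. Elementwise product with the kernel and sum: 5.9·-1 + -1.6·0.5 + -1.4·-1 + 5.3·-0.5 + -2.7·0.5 + 3.7·2 + -0.7·2 + 0.1·1.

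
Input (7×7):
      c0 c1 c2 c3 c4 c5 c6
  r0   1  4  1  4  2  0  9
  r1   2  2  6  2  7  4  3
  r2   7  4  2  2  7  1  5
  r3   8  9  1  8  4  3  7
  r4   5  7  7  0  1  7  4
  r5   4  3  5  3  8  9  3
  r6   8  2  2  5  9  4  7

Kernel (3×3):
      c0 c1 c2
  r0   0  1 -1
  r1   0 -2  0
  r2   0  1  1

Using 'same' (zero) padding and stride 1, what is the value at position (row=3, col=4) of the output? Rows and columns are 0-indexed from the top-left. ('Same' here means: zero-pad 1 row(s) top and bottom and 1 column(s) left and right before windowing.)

The receptive field on the zero-padded input at this output position is [2 7 1 / 8 4 3 / 0 1 7]. Elementwise product with the kernel and sum: 7·1 + 1·-1 + 4·-2 + 1·1 + 7·1.

6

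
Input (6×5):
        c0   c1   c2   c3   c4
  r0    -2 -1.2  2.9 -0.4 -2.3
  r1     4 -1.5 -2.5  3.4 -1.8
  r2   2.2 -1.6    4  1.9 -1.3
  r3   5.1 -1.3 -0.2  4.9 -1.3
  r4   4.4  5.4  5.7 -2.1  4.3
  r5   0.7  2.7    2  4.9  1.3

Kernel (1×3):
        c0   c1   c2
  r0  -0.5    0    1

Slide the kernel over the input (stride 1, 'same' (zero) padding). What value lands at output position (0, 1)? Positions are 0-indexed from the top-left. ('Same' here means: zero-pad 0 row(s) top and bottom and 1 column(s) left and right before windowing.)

The receptive field on the zero-padded input at this output position is [-2 -1.2 2.9]. Elementwise product with the kernel and sum: -2·-0.5 + 2.9·1.

3.9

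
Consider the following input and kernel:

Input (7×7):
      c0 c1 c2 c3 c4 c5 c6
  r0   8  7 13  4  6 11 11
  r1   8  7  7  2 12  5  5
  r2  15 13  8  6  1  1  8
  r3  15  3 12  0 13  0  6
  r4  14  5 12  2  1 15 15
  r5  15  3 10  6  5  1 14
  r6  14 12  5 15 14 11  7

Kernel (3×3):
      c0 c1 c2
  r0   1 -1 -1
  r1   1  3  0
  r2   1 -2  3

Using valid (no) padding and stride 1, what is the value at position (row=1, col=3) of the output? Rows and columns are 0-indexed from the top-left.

-32

The receptive field on the input at this output position is [2 12 5 / 6 1 1 / 0 13 0]. Elementwise product with the kernel and sum: 2·1 + 12·-1 + 5·-1 + 6·1 + 1·3 + 0·1 + 13·-2 + 0·3.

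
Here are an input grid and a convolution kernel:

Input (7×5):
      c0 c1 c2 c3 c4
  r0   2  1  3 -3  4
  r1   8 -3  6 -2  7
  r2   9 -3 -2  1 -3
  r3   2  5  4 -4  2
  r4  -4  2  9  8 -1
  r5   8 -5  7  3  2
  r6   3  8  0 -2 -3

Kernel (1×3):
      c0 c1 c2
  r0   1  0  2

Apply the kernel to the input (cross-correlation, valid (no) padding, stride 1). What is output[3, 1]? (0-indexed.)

The receptive field on the input at this output position is [5 4 -4]. Elementwise product with the kernel and sum: 5·1 + -4·2.

-3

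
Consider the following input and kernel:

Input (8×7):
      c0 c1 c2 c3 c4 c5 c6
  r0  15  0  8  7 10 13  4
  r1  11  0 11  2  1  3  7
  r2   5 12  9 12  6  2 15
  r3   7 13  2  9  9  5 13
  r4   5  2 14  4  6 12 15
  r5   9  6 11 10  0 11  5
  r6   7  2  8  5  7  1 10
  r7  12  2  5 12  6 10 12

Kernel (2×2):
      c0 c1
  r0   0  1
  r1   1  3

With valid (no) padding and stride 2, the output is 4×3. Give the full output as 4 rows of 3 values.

Output[0,0]: The receptive field on the input at this output position is [15 0 / 11 0]. Elementwise product with the kernel and sum: 0·1 + 11·1 + 0·3.
Output[0,1]: The receptive field on the input at this output position is [8 7 / 11 2]. Elementwise product with the kernel and sum: 7·1 + 11·1 + 2·3.

11 24 23
58 41 26
29 45 45
20 46 37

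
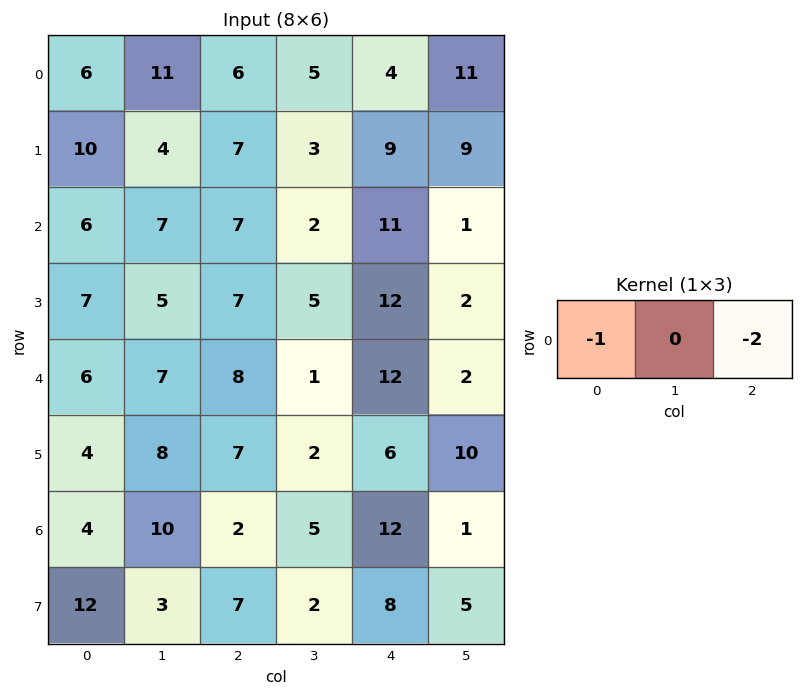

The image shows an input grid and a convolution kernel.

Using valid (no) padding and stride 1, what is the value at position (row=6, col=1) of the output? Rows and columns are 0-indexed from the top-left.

-20

The receptive field on the input at this output position is [10 2 5]. Elementwise product with the kernel and sum: 10·-1 + 5·-2.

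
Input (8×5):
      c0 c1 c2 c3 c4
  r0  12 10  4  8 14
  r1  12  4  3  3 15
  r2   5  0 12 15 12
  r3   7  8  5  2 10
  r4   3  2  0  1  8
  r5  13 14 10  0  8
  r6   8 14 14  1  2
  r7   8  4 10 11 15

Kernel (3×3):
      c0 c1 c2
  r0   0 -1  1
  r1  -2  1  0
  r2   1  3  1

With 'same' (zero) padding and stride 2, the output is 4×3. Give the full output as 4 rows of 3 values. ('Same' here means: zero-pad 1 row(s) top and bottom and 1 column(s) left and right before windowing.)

52 0 46
26 37 -1
57 37 20
37 21 48

Output[0,0]: The receptive field on the zero-padded input at this output position is [0 0 0 / 0 12 10 / 0 12 4]. Elementwise product with the kernel and sum: 0·-1 + 0·1 + 0·-2 + 12·1 + 0·1 + 12·3 + 4·1.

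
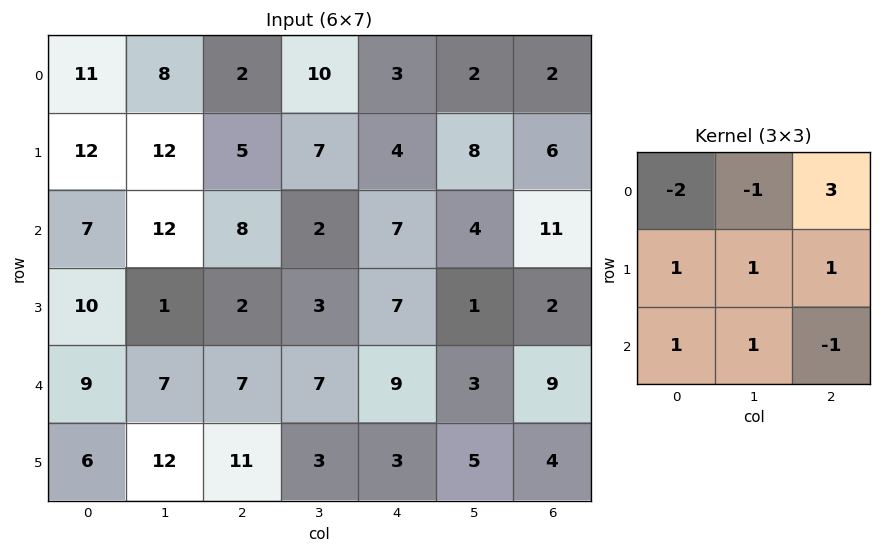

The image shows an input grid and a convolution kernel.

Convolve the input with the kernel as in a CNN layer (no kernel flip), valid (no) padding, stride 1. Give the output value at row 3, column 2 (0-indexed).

The receptive field on the input at this output position is [2 3 7 / 7 7 9 / 11 3 3]. Elementwise product with the kernel and sum: 2·-2 + 3·-1 + 7·3 + 7·1 + 7·1 + 9·1 + 11·1 + 3·1 + 3·-1.

48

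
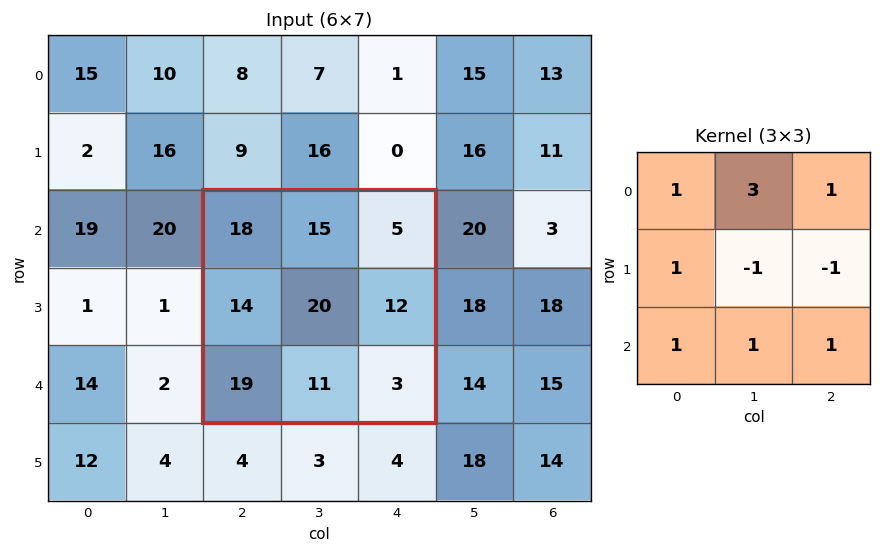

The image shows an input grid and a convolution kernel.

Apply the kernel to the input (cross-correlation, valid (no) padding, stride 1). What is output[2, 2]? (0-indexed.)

83

The receptive field on the input at this output position is [18 15 5 / 14 20 12 / 19 11 3]. Elementwise product with the kernel and sum: 18·1 + 15·3 + 5·1 + 14·1 + 20·-1 + 12·-1 + 19·1 + 11·1 + 3·1.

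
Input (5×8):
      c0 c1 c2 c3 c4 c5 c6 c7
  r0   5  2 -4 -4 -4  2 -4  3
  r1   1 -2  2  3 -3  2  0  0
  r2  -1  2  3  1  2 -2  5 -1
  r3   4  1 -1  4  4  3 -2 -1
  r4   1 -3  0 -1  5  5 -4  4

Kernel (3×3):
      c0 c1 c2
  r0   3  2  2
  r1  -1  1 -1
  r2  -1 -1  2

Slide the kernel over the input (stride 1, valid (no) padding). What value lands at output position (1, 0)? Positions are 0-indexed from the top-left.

-4

The receptive field on the input at this output position is [1 -2 2 / -1 2 3 / 4 1 -1]. Elementwise product with the kernel and sum: 1·3 + -2·2 + 2·2 + -1·-1 + 2·1 + 3·-1 + 4·-1 + 1·-1 + -1·2.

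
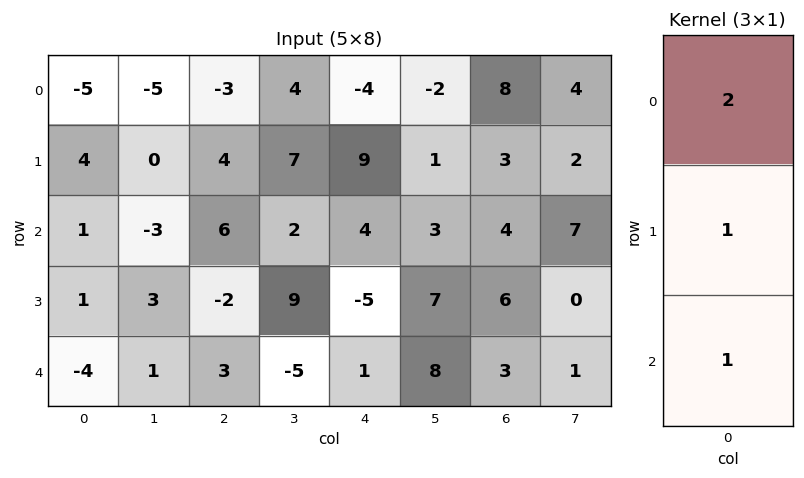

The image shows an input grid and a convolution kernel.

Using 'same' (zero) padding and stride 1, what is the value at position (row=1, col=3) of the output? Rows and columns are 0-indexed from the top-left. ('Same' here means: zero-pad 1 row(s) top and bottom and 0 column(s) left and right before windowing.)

The receptive field on the zero-padded input at this output position is [4 / 7 / 2]. Elementwise product with the kernel and sum: 4·2 + 7·1 + 2·1.

17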